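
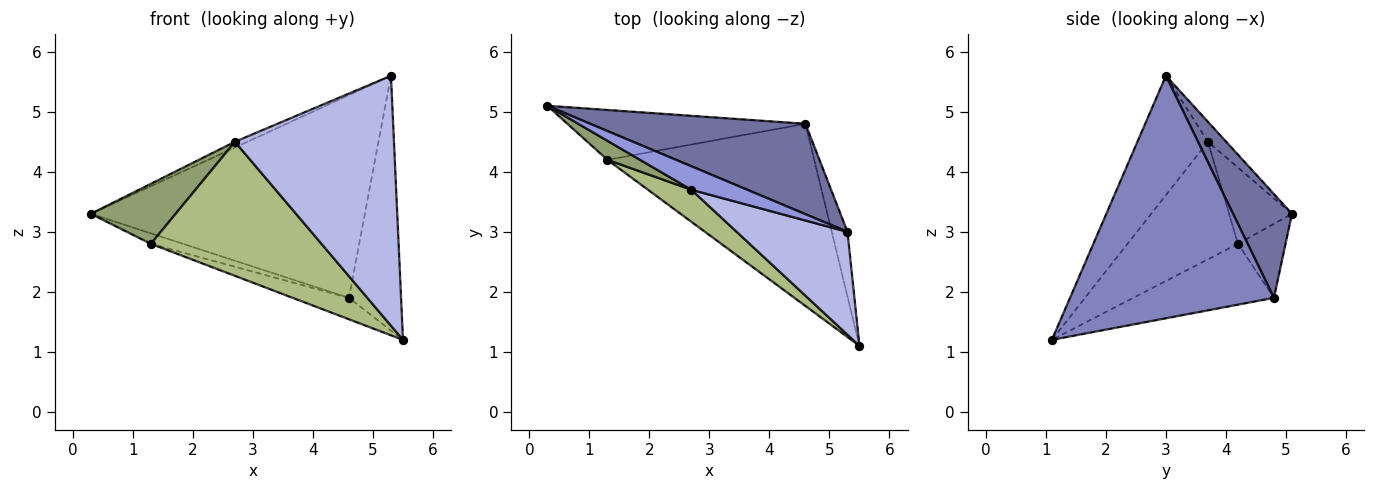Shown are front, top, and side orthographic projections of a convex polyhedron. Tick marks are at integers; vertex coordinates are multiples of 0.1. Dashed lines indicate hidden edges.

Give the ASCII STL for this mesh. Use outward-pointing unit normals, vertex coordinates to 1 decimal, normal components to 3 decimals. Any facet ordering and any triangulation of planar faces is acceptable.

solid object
 facet normal 0.193 0.896 0.400
  outer loop
   vertex 4.6 4.8 1.9
   vertex 0.3 5.1 3.3
   vertex 5.3 3.0 5.6
  endloop
 endfacet
 facet normal 0.967 0.247 -0.063
  outer loop
   vertex 4.6 4.8 1.9
   vertex 5.3 3.0 5.6
   vertex 5.5 1.1 1.2
  endloop
 endfacet
 facet normal -0.328 0.225 0.918
  outer loop
   vertex 2.7 3.7 4.5
   vertex 5.3 3.0 5.6
   vertex 0.3 5.1 3.3
  endloop
 endfacet
 facet normal -0.379 -0.856 0.352
  outer loop
   vertex 2.7 3.7 4.5
   vertex 5.5 1.1 1.2
   vertex 5.3 3.0 5.6
  endloop
 endfacet
 facet normal -0.577 -0.778 0.246
  outer loop
   vertex 1.3 4.2 2.8
   vertex 2.7 3.7 4.5
   vertex 0.3 5.1 3.3
  endloop
 endfacet
 facet normal -0.533 -0.823 0.197
  outer loop
   vertex 1.3 4.2 2.8
   vertex 5.5 1.1 1.2
   vertex 2.7 3.7 4.5
  endloop
 endfacet
 facet normal -0.291 0.197 -0.936
  outer loop
   vertex 1.3 4.2 2.8
   vertex 0.3 5.1 3.3
   vertex 4.6 4.8 1.9
  endloop
 endfacet
 facet normal -0.280 0.112 -0.953
  outer loop
   vertex 1.3 4.2 2.8
   vertex 4.6 4.8 1.9
   vertex 5.5 1.1 1.2
  endloop
 endfacet
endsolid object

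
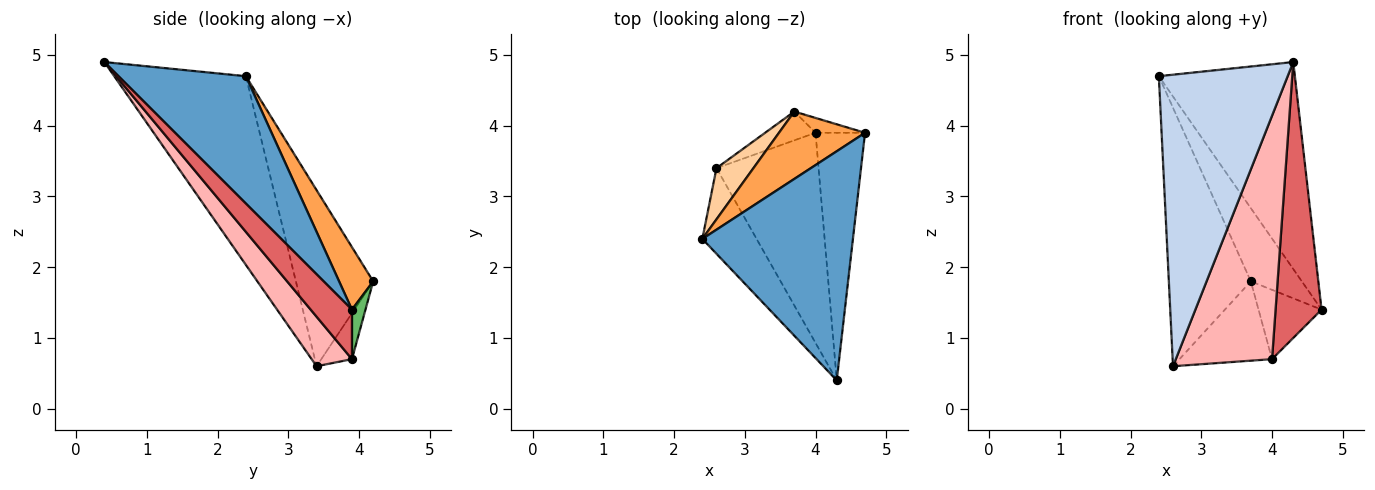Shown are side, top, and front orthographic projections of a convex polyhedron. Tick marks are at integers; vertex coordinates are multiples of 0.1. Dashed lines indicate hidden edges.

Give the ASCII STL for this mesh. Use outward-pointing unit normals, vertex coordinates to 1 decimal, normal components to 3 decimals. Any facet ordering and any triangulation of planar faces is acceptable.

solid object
 facet normal 0.532 0.568 0.629
  outer loop
   vertex 4.3 0.4 4.9
   vertex 4.7 3.9 1.4
   vertex 2.4 2.4 4.7
  endloop
 endfacet
 facet normal -0.700 -0.685 -0.201
  outer loop
   vertex 2.6 3.4 0.6
   vertex 4.3 0.4 4.9
   vertex 2.4 2.4 4.7
  endloop
 endfacet
 facet normal 0.441 0.660 0.608
  outer loop
   vertex 3.7 4.2 1.8
   vertex 2.4 2.4 4.7
   vertex 4.7 3.9 1.4
  endloop
 endfacet
 facet normal -0.679 0.720 0.142
  outer loop
   vertex 3.7 4.2 1.8
   vertex 2.6 3.4 0.6
   vertex 2.4 2.4 4.7
  endloop
 endfacet
 facet normal 0.205 0.957 -0.205
  outer loop
   vertex 4.0 3.9 0.7
   vertex 3.7 4.2 1.8
   vertex 4.7 3.9 1.4
  endloop
 endfacet
 facet normal -0.297 0.897 -0.326
  outer loop
   vertex 4.0 3.9 0.7
   vertex 2.6 3.4 0.6
   vertex 3.7 4.2 1.8
  endloop
 endfacet
 facet normal 0.555 -0.619 -0.555
  outer loop
   vertex 4.0 3.9 0.7
   vertex 4.7 3.9 1.4
   vertex 4.3 0.4 4.9
  endloop
 endfacet
 facet normal 0.302 -0.722 -0.623
  outer loop
   vertex 4.0 3.9 0.7
   vertex 4.3 0.4 4.9
   vertex 2.6 3.4 0.6
  endloop
 endfacet
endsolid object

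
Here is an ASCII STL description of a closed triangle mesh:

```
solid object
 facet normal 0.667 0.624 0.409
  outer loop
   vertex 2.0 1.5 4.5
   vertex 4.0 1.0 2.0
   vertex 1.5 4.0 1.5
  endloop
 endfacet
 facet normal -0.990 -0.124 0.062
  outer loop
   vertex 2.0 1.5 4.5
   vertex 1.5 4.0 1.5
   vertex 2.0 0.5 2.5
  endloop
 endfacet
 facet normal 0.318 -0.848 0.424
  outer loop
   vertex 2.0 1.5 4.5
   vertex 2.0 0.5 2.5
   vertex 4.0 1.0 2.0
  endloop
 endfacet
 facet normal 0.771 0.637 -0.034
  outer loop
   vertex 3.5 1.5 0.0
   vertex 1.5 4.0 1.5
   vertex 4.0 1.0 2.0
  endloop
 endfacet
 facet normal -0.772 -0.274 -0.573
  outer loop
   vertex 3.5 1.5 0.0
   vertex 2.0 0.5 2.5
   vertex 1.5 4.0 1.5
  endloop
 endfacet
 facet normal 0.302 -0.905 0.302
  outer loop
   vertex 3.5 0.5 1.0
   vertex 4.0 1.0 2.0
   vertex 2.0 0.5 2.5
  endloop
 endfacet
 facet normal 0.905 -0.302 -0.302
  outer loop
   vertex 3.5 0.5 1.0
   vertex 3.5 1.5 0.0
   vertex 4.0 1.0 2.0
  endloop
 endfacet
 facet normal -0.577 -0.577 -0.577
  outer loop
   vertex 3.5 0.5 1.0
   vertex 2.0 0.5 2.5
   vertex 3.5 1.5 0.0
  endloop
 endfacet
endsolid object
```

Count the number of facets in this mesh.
8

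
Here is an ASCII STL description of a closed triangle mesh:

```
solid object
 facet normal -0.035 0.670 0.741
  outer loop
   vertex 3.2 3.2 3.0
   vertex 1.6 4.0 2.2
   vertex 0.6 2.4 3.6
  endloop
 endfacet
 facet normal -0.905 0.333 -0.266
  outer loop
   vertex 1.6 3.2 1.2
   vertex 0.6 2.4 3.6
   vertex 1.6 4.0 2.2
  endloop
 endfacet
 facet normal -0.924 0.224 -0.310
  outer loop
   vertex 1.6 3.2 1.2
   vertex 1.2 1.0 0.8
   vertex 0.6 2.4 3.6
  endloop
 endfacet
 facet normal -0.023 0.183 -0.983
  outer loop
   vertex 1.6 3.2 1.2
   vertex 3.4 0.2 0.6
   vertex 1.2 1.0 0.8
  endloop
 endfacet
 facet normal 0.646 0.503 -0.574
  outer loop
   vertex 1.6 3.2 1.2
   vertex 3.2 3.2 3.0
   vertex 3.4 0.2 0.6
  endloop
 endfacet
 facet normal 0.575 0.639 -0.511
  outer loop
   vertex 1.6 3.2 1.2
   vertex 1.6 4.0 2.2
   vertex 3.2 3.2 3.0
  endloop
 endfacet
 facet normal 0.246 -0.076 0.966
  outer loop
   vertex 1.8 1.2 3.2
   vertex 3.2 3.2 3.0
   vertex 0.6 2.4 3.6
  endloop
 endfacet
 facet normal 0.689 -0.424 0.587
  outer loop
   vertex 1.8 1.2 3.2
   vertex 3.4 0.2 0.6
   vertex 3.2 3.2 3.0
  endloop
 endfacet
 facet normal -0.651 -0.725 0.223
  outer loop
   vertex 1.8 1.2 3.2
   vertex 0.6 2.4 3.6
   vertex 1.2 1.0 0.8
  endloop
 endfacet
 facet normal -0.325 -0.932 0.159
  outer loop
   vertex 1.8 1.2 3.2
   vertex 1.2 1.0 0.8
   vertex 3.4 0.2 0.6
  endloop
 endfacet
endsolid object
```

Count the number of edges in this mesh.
15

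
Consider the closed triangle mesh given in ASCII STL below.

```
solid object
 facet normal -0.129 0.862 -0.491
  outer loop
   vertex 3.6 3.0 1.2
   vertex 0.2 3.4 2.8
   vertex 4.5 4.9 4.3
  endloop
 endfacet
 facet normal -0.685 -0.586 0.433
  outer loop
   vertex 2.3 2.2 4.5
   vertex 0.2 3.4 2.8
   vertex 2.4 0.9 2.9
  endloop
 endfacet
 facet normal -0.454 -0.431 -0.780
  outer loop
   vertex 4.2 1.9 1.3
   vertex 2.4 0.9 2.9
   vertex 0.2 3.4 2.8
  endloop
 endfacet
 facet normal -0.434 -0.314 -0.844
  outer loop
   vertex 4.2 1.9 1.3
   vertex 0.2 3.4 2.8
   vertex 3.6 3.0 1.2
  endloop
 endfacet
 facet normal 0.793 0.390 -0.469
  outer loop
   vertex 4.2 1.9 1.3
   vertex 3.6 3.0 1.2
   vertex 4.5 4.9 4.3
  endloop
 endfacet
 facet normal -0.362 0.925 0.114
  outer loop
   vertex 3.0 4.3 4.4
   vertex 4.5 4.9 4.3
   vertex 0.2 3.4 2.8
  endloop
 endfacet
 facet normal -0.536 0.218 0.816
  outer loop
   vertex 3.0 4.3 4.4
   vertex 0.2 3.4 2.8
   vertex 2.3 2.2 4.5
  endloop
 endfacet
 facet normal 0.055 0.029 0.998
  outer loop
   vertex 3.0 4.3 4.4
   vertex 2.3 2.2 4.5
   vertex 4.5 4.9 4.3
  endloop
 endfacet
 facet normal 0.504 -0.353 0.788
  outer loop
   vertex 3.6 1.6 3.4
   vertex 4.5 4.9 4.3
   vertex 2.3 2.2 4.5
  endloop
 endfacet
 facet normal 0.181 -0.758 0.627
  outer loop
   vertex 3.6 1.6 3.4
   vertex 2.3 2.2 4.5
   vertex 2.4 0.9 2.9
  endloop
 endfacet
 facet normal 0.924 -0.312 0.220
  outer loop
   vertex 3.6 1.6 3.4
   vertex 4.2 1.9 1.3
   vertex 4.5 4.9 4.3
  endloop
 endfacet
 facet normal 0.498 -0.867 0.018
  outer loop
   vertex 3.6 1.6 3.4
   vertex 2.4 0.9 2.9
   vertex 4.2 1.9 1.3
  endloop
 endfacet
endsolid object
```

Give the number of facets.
12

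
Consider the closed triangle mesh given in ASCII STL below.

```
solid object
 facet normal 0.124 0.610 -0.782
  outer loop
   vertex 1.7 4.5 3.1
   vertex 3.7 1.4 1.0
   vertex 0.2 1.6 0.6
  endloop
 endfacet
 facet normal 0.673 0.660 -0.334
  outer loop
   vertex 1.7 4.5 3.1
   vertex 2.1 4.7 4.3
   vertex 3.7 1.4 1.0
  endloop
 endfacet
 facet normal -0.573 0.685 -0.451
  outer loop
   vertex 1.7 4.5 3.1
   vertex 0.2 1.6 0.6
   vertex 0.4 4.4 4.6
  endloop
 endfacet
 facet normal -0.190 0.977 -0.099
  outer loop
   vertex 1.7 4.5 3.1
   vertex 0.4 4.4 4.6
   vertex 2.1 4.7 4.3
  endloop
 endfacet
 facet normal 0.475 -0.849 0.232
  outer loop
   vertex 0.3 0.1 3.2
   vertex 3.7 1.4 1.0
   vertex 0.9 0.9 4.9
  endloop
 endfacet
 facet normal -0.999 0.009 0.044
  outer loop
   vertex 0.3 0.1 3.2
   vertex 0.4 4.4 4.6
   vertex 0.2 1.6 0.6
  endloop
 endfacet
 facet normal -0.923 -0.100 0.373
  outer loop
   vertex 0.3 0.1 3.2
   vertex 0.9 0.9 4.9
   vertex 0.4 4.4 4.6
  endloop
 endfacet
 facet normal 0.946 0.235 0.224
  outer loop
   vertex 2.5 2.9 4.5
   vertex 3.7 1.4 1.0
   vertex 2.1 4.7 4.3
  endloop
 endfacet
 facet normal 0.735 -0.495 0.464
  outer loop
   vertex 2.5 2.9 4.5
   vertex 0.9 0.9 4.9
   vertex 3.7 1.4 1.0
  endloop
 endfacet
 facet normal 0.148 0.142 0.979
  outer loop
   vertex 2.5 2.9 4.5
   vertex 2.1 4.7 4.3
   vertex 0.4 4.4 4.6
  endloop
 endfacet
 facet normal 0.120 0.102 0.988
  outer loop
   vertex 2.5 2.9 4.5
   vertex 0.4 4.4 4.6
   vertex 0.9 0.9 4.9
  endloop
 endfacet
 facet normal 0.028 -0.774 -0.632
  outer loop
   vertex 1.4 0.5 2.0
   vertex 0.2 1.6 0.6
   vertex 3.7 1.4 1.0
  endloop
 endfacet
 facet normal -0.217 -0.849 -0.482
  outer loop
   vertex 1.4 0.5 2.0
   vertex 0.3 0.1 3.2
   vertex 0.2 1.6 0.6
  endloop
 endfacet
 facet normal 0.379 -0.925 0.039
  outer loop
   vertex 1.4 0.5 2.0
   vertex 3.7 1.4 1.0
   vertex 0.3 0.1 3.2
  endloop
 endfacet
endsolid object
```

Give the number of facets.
14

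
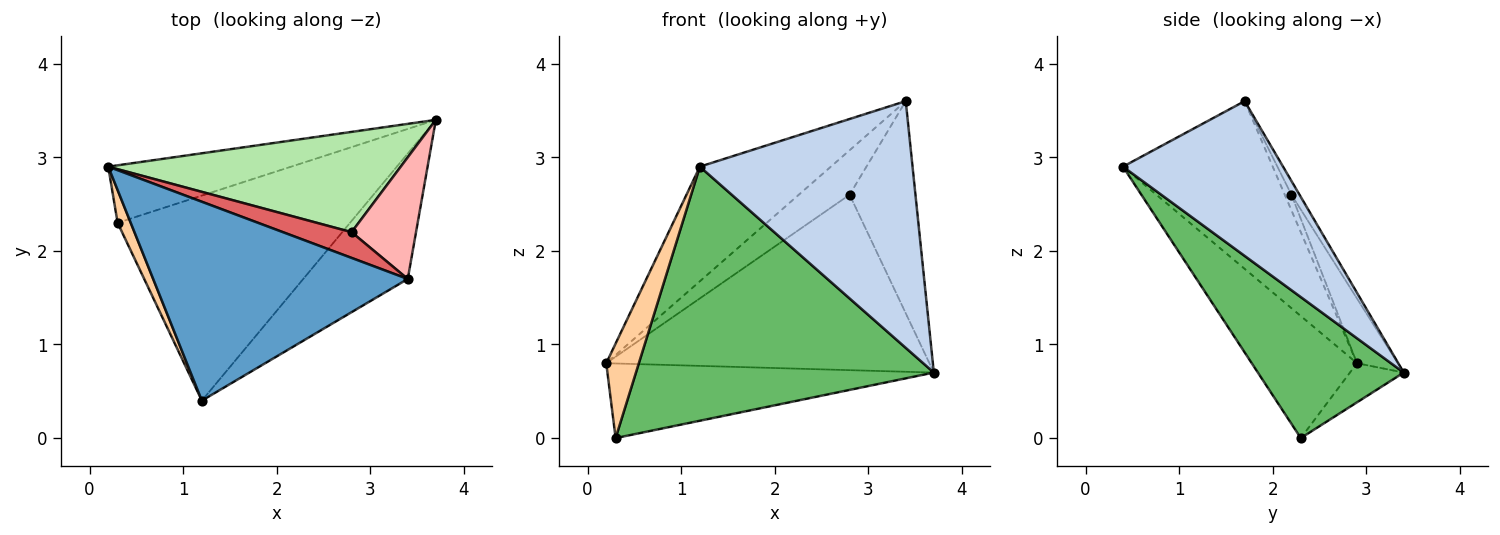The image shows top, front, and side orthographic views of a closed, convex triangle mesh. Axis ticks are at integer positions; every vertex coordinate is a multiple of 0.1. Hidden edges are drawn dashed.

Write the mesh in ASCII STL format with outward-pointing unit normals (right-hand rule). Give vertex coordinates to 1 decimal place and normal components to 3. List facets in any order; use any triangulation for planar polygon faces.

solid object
 facet normal -0.496 0.434 0.752
  outer loop
   vertex 3.4 1.7 3.6
   vertex 0.2 2.9 0.8
   vertex 1.2 0.4 2.9
  endloop
 endfacet
 facet normal 0.557 -0.740 -0.376
  outer loop
   vertex 3.4 1.7 3.6
   vertex 1.2 0.4 2.9
   vertex 3.7 3.4 0.7
  endloop
 endfacet
 facet normal -0.129 0.785 -0.605
  outer loop
   vertex 0.3 2.3 0.0
   vertex 0.2 2.9 0.8
   vertex 3.7 3.4 0.7
  endloop
 endfacet
 facet normal -0.950 -0.294 0.102
  outer loop
   vertex 0.3 2.3 0.0
   vertex 1.2 0.4 2.9
   vertex 0.2 2.9 0.8
  endloop
 endfacet
 facet normal 0.356 -0.727 -0.587
  outer loop
   vertex 0.3 2.3 0.0
   vertex 3.7 3.4 0.7
   vertex 1.2 0.4 2.9
  endloop
 endfacet
 facet normal -0.109 0.863 0.493
  outer loop
   vertex 2.8 2.2 2.6
   vertex 3.7 3.4 0.7
   vertex 0.2 2.9 0.8
  endloop
 endfacet
 facet normal -0.113 0.860 0.498
  outer loop
   vertex 2.8 2.2 2.6
   vertex 0.2 2.9 0.8
   vertex 3.4 1.7 3.6
  endloop
 endfacet
 facet normal -0.106 0.863 0.495
  outer loop
   vertex 2.8 2.2 2.6
   vertex 3.4 1.7 3.6
   vertex 3.7 3.4 0.7
  endloop
 endfacet
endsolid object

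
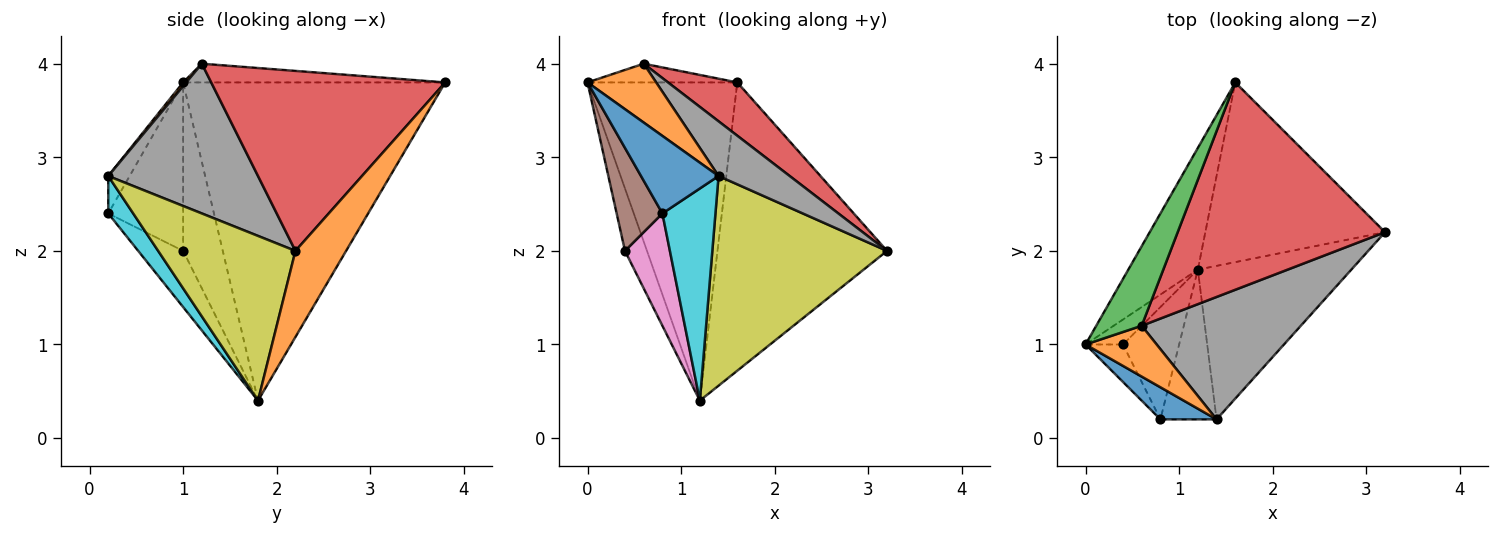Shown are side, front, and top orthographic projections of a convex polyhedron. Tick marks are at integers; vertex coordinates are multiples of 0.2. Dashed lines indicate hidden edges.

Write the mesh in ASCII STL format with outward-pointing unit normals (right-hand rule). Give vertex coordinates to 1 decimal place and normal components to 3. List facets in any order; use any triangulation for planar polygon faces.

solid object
 facet normal -0.853 0.487 -0.186
  outer loop
   vertex 1.2 1.8 0.4
   vertex 0.0 1.0 3.8
   vertex 1.6 3.8 3.8
  endloop
 endfacet
 facet normal 0.246 0.823 -0.513
  outer loop
   vertex 1.2 1.8 0.4
   vertex 1.6 3.8 3.8
   vertex 3.2 2.2 2.0
  endloop
 endfacet
 facet normal -0.372 0.213 0.904
  outer loop
   vertex 0.6 1.2 4.0
   vertex 1.6 3.8 3.8
   vertex 0.0 1.0 3.8
  endloop
 endfacet
 facet normal 0.644 -0.190 0.741
  outer loop
   vertex 0.6 1.2 4.0
   vertex 3.2 2.2 2.0
   vertex 1.6 3.8 3.8
  endloop
 endfacet
 facet normal -0.858 0.477 -0.191
  outer loop
   vertex 0.4 1.0 2.0
   vertex 0.0 1.0 3.8
   vertex 1.2 1.8 0.4
  endloop
 endfacet
 facet normal -0.838 -0.512 -0.186
  outer loop
   vertex 0.4 1.0 2.0
   vertex 0.8 0.2 2.4
   vertex 0.0 1.0 3.8
  endloop
 endfacet
 facet normal -0.577 -0.577 -0.577
  outer loop
   vertex 0.4 1.0 2.0
   vertex 1.2 1.8 0.4
   vertex 0.8 0.2 2.4
  endloop
 endfacet
 facet normal 0.652 -0.310 0.692
  outer loop
   vertex 1.4 0.2 2.8
   vertex 3.2 2.2 2.0
   vertex 0.6 1.2 4.0
  endloop
 endfacet
 facet normal 0.535 -0.681 -0.499
  outer loop
   vertex 1.4 0.2 2.8
   vertex 1.2 1.8 0.4
   vertex 3.2 2.2 2.0
  endloop
 endfacet
 facet normal 0.359 -0.763 -0.538
  outer loop
   vertex 1.4 0.2 2.8
   vertex 0.8 0.2 2.4
   vertex 1.2 1.8 0.4
  endloop
 endfacet
 facet normal -0.247 -0.895 0.371
  outer loop
   vertex 1.4 0.2 2.8
   vertex 0.0 1.0 3.8
   vertex 0.8 0.2 2.4
  endloop
 endfacet
 facet normal 0.034 -0.756 0.653
  outer loop
   vertex 1.4 0.2 2.8
   vertex 0.6 1.2 4.0
   vertex 0.0 1.0 3.8
  endloop
 endfacet
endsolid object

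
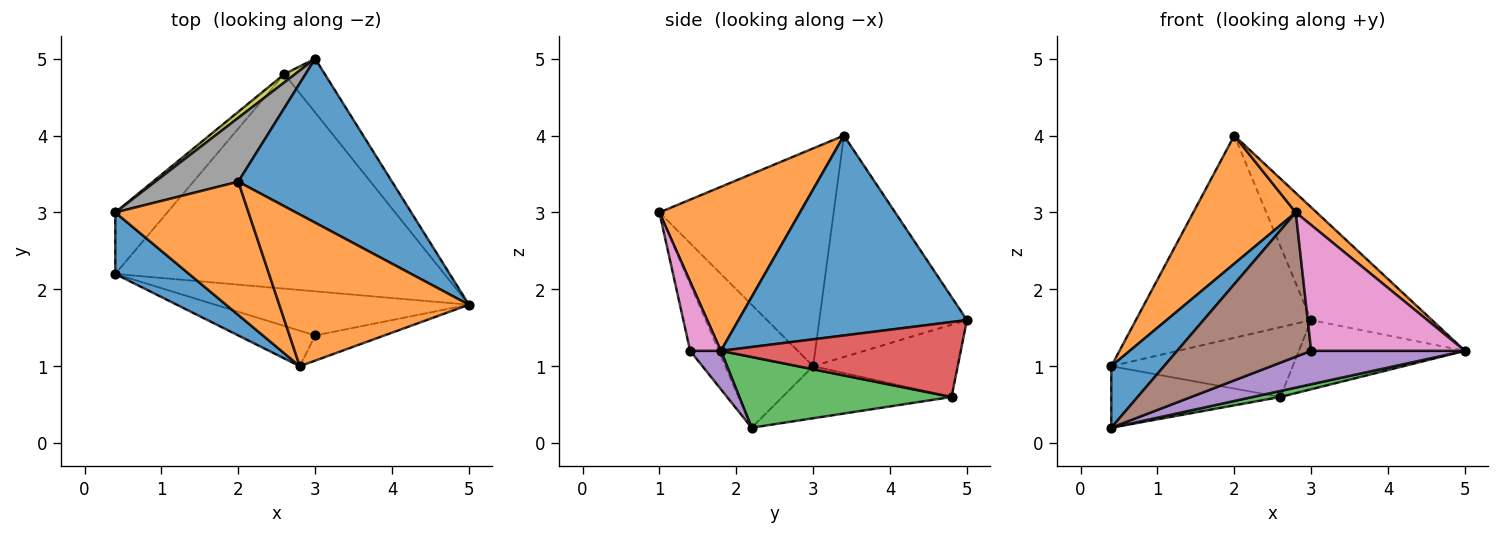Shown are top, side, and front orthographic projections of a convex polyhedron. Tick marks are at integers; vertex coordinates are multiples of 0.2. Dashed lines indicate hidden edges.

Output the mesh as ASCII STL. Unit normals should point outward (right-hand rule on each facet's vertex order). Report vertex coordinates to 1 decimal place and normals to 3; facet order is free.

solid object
 facet normal 0.731 0.387 0.562
  outer loop
   vertex 2.0 3.4 4.0
   vertex 5.0 1.8 1.2
   vertex 3.0 5.0 1.6
  endloop
 endfacet
 facet normal 0.651 -0.097 0.753
  outer loop
   vertex 2.8 1.0 3.0
   vertex 5.0 1.8 1.2
   vertex 2.0 3.4 4.0
  endloop
 endfacet
 facet normal 0.210 -0.027 -0.977
  outer loop
   vertex 2.6 4.8 0.6
   vertex 5.0 1.8 1.2
   vertex 0.4 2.2 0.2
  endloop
 endfacet
 facet normal 0.752 0.520 -0.405
  outer loop
   vertex 2.6 4.8 0.6
   vertex 3.0 5.0 1.6
   vertex 5.0 1.8 1.2
  endloop
 endfacet
 facet normal 0.120 -0.600 -0.791
  outer loop
   vertex 3.0 1.4 1.2
   vertex 0.4 2.2 0.2
   vertex 5.0 1.8 1.2
  endloop
 endfacet
 facet normal -0.203 -0.951 -0.234
  outer loop
   vertex 3.0 1.4 1.2
   vertex 2.8 1.0 3.0
   vertex 0.4 2.2 0.2
  endloop
 endfacet
 facet normal 0.192 -0.962 -0.192
  outer loop
   vertex 3.0 1.4 1.2
   vertex 5.0 1.8 1.2
   vertex 2.8 1.0 3.0
  endloop
 endfacet
 facet normal -0.626 0.744 0.235
  outer loop
   vertex 0.4 3.0 1.0
   vertex 2.0 3.4 4.0
   vertex 3.0 5.0 1.6
  endloop
 endfacet
 facet normal -0.620 0.779 0.092
  outer loop
   vertex 0.4 3.0 1.0
   vertex 3.0 5.0 1.6
   vertex 2.6 4.8 0.6
  endloop
 endfacet
 facet normal -0.577 0.577 -0.577
  outer loop
   vertex 0.4 3.0 1.0
   vertex 2.6 4.8 0.6
   vertex 0.4 2.2 0.2
  endloop
 endfacet
 facet normal -0.762 -0.457 0.457
  outer loop
   vertex 0.4 3.0 1.0
   vertex 0.4 2.2 0.2
   vertex 2.8 1.0 3.0
  endloop
 endfacet
 facet normal -0.762 -0.448 0.466
  outer loop
   vertex 0.4 3.0 1.0
   vertex 2.8 1.0 3.0
   vertex 2.0 3.4 4.0
  endloop
 endfacet
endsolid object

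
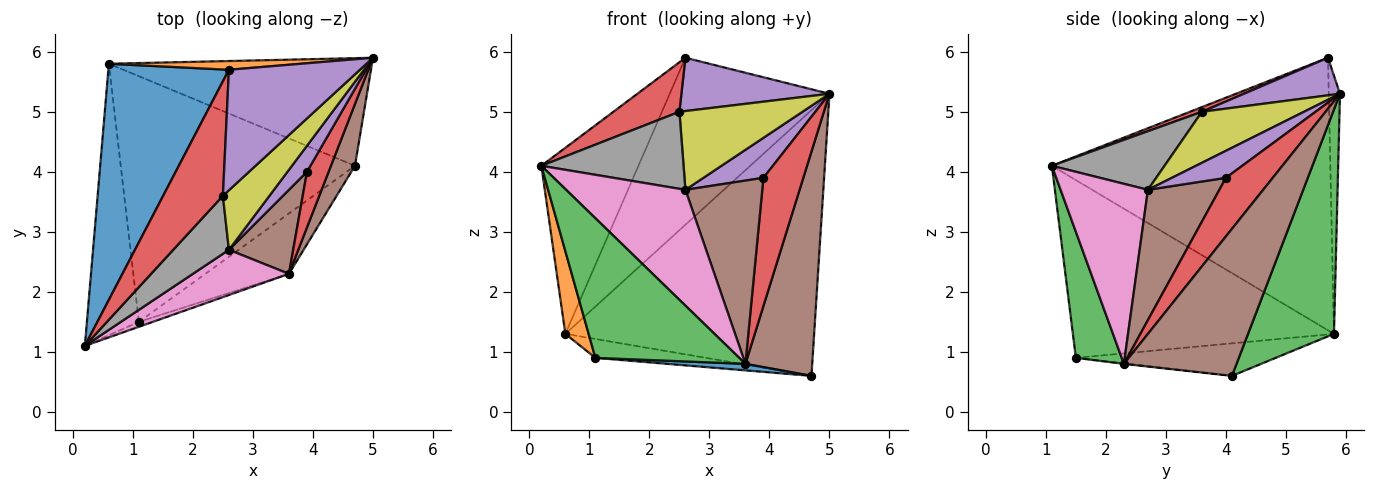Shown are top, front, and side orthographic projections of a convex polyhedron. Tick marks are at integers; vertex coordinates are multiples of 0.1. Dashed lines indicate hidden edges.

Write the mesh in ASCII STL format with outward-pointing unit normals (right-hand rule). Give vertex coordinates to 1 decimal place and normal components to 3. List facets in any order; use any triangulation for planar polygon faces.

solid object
 facet normal -0.871 0.304 0.385
  outer loop
   vertex 0.6 5.8 1.3
   vertex 0.2 1.1 4.1
   vertex 2.6 5.7 5.9
  endloop
 endfacet
 facet normal -0.070 0.996 0.052
  outer loop
   vertex 0.6 5.8 1.3
   vertex 2.6 5.7 5.9
   vertex 5.0 5.9 5.3
  endloop
 endfacet
 facet normal 0.305 0.883 -0.358
  outer loop
   vertex 0.6 5.8 1.3
   vertex 5.0 5.9 5.3
   vertex 4.7 4.1 0.6
  endloop
 endfacet
 facet normal 0.072 -0.396 0.916
  outer loop
   vertex 2.5 3.6 5.0
   vertex 2.6 5.7 5.9
   vertex 0.2 1.1 4.1
  endloop
 endfacet
 facet normal 0.254 -0.391 0.885
  outer loop
   vertex 2.5 3.6 5.0
   vertex 5.0 5.9 5.3
   vertex 2.6 5.7 5.9
  endloop
 endfacet
 facet normal 0.852 -0.505 0.139
  outer loop
   vertex 3.6 2.3 0.8
   vertex 4.7 4.1 0.6
   vertex 5.0 5.9 5.3
  endloop
 endfacet
 facet normal 0.563 -0.770 0.300
  outer loop
   vertex 2.6 2.7 3.7
   vertex 0.2 1.1 4.1
   vertex 3.6 2.3 0.8
  endloop
 endfacet
 facet normal 0.535 -0.675 0.508
  outer loop
   vertex 2.6 2.7 3.7
   vertex 2.5 3.6 5.0
   vertex 0.2 1.1 4.1
  endloop
 endfacet
 facet normal 0.552 -0.665 0.503
  outer loop
   vertex 2.6 2.7 3.7
   vertex 5.0 5.9 5.3
   vertex 2.5 3.6 5.0
  endloop
 endfacet
 facet normal -0.137 0.076 -0.988
  outer loop
   vertex 1.1 1.5 0.9
   vertex 0.6 5.8 1.3
   vertex 4.7 4.1 0.6
  endloop
 endfacet
 facet normal -0.005 -0.107 -0.994
  outer loop
   vertex 1.1 1.5 0.9
   vertex 4.7 4.1 0.6
   vertex 3.6 2.3 0.8
  endloop
 endfacet
 facet normal -0.956 -0.085 -0.280
  outer loop
   vertex 1.1 1.5 0.9
   vertex 0.2 1.1 4.1
   vertex 0.6 5.8 1.3
  endloop
 endfacet
 facet normal 0.303 -0.952 -0.034
  outer loop
   vertex 1.1 1.5 0.9
   vertex 3.6 2.3 0.8
   vertex 0.2 1.1 4.1
  endloop
 endfacet
 facet normal 0.733 -0.624 0.271
  outer loop
   vertex 3.9 4.0 3.9
   vertex 3.6 2.3 0.8
   vertex 5.0 5.9 5.3
  endloop
 endfacet
 facet normal 0.602 -0.669 0.435
  outer loop
   vertex 3.9 4.0 3.9
   vertex 5.0 5.9 5.3
   vertex 2.6 2.7 3.7
  endloop
 endfacet
 facet normal 0.645 -0.694 0.318
  outer loop
   vertex 3.9 4.0 3.9
   vertex 2.6 2.7 3.7
   vertex 3.6 2.3 0.8
  endloop
 endfacet
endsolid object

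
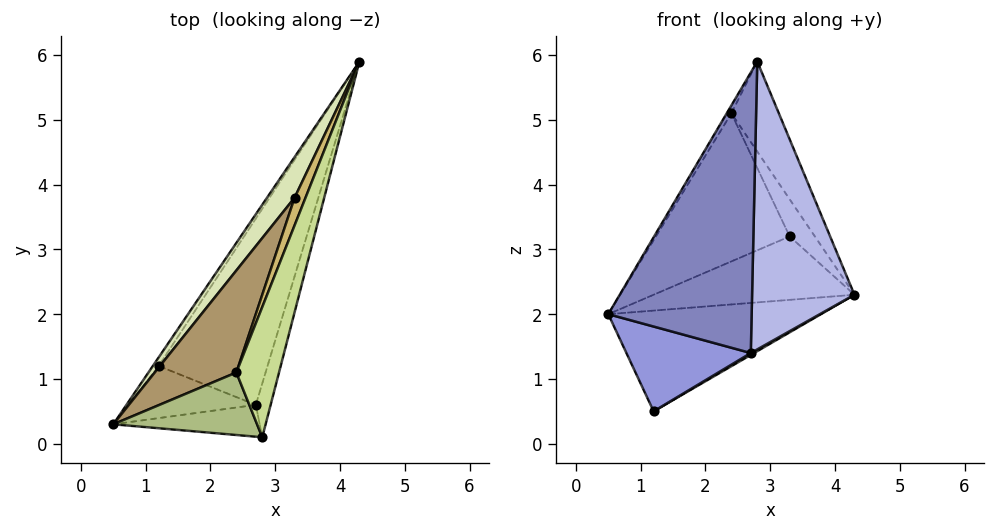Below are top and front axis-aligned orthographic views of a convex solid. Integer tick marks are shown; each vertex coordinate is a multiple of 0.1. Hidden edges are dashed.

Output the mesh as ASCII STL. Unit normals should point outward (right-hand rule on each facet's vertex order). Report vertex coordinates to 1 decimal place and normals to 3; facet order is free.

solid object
 facet normal -0.825 0.563 -0.048
  outer loop
   vertex 1.2 1.2 0.5
   vertex 0.5 0.3 2.0
   vertex 4.3 5.9 2.3
  endloop
 endfacet
 facet normal 0.104 -0.988 -0.112
  outer loop
   vertex 2.7 0.6 1.4
   vertex 2.8 0.1 5.9
   vertex 0.5 0.3 2.0
  endloop
 endfacet
 facet normal -0.027 -0.852 -0.523
  outer loop
   vertex 2.7 0.6 1.4
   vertex 0.5 0.3 2.0
   vertex 1.2 1.2 0.5
  endloop
 endfacet
 facet normal 0.958 -0.280 -0.052
  outer loop
   vertex 2.7 0.6 1.4
   vertex 4.3 5.9 2.3
   vertex 2.8 0.1 5.9
  endloop
 endfacet
 facet normal 0.512 -0.009 -0.859
  outer loop
   vertex 2.7 0.6 1.4
   vertex 1.2 1.2 0.5
   vertex 4.3 5.9 2.3
  endloop
 endfacet
 facet normal -0.858 0.064 0.509
  outer loop
   vertex 2.4 1.1 5.1
   vertex 0.5 0.3 2.0
   vertex 2.8 0.1 5.9
  endloop
 endfacet
 facet normal -0.219 0.555 0.803
  outer loop
   vertex 2.4 1.1 5.1
   vertex 2.8 0.1 5.9
   vertex 4.3 5.9 2.3
  endloop
 endfacet
 facet normal -0.789 0.518 0.331
  outer loop
   vertex 3.3 3.8 3.2
   vertex 4.3 5.9 2.3
   vertex 0.5 0.3 2.0
  endloop
 endfacet
 facet normal -0.786 0.509 0.351
  outer loop
   vertex 3.3 3.8 3.2
   vertex 0.5 0.3 2.0
   vertex 2.4 1.1 5.1
  endloop
 endfacet
 facet normal -0.754 0.527 0.392
  outer loop
   vertex 3.3 3.8 3.2
   vertex 2.4 1.1 5.1
   vertex 4.3 5.9 2.3
  endloop
 endfacet
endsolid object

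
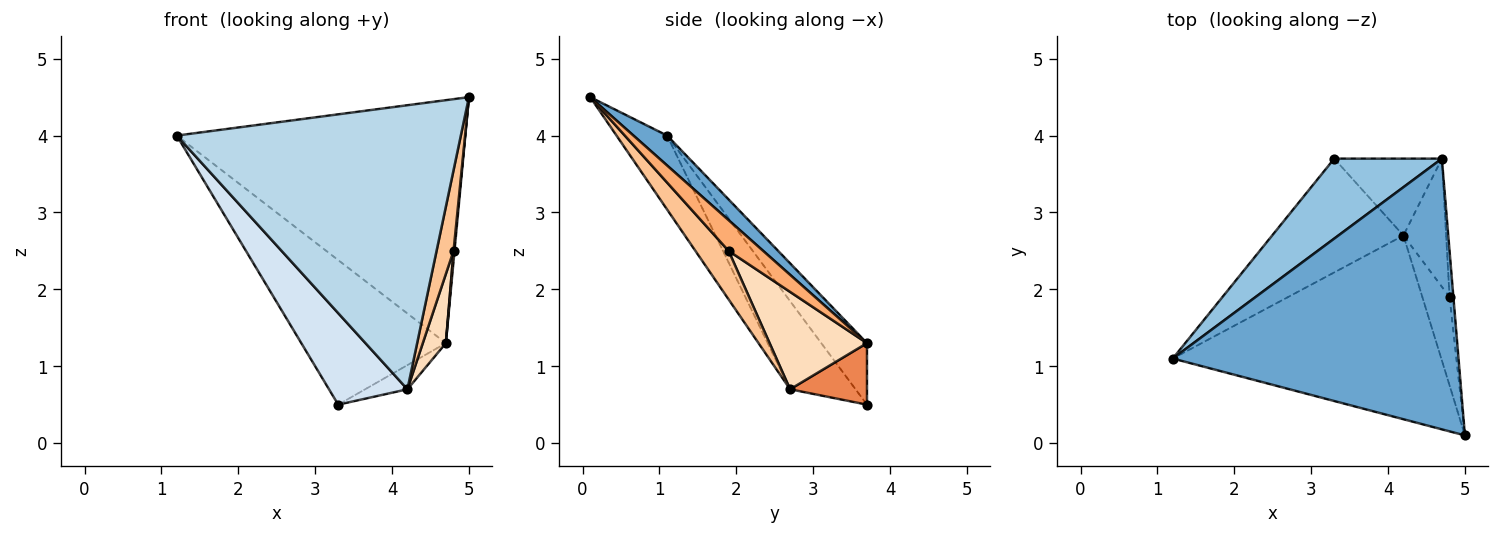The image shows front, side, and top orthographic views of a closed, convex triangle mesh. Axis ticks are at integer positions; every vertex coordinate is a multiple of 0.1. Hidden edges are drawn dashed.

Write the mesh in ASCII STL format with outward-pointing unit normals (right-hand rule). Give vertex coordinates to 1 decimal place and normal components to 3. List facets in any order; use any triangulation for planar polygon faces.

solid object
 facet normal 0.078 0.666 0.742
  outer loop
   vertex 4.7 3.7 1.3
   vertex 1.2 1.1 4.0
   vertex 5.0 0.1 4.5
  endloop
 endfacet
 facet normal -0.267 0.843 0.467
  outer loop
   vertex 3.3 3.7 0.5
   vertex 1.2 1.1 4.0
   vertex 4.7 3.7 1.3
  endloop
 endfacet
 facet normal -0.148 -0.830 -0.537
  outer loop
   vertex 4.2 2.7 0.7
   vertex 5.0 0.1 4.5
   vertex 1.2 1.1 4.0
  endloop
 endfacet
 facet normal -0.463 -0.555 -0.691
  outer loop
   vertex 4.2 2.7 0.7
   vertex 1.2 1.1 4.0
   vertex 3.3 3.7 0.5
  endloop
 endfacet
 facet normal 0.479 0.263 -0.838
  outer loop
   vertex 4.2 2.7 0.7
   vertex 3.3 3.7 0.5
   vertex 4.7 3.7 1.3
  endloop
 endfacet
 facet normal 0.992 -0.028 -0.124
  outer loop
   vertex 4.8 1.9 2.5
   vertex 4.7 3.7 1.3
   vertex 5.0 0.1 4.5
  endloop
 endfacet
 facet normal 0.796 -0.408 -0.447
  outer loop
   vertex 4.8 1.9 2.5
   vertex 5.0 0.1 4.5
   vertex 4.2 2.7 0.7
  endloop
 endfacet
 facet normal 0.895 -0.212 -0.393
  outer loop
   vertex 4.8 1.9 2.5
   vertex 4.2 2.7 0.7
   vertex 4.7 3.7 1.3
  endloop
 endfacet
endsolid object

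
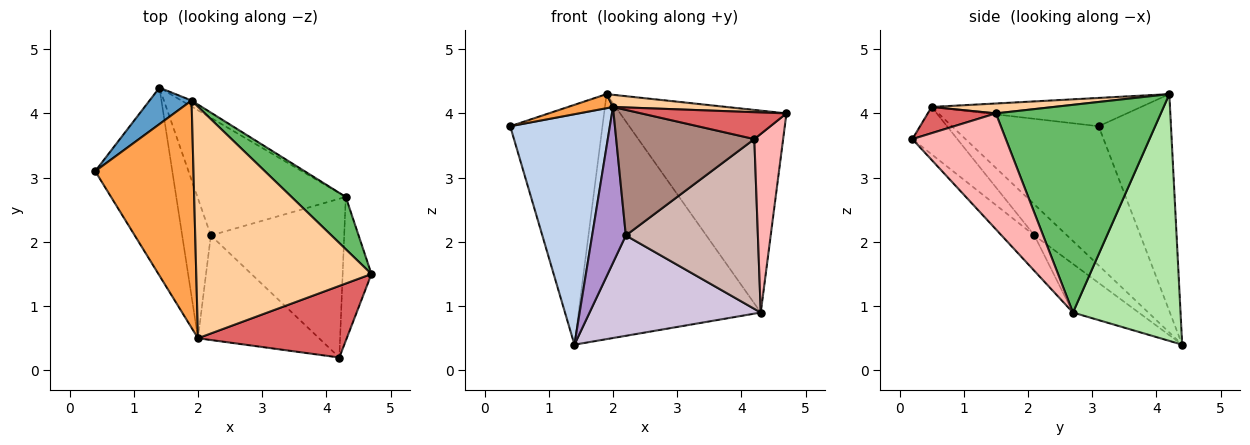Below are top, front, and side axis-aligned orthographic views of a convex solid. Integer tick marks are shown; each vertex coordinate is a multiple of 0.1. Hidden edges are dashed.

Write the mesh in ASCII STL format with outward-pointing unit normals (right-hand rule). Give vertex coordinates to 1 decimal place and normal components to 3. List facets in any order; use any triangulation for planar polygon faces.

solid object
 facet normal -0.613 0.781 0.119
  outer loop
   vertex 1.9 4.2 4.3
   vertex 1.4 4.4 0.4
   vertex 0.4 3.1 3.8
  endloop
 endfacet
 facet normal -0.752 -0.511 -0.417
  outer loop
   vertex 2.0 0.5 4.1
   vertex 0.4 3.1 3.8
   vertex 1.4 4.4 0.4
  endloop
 endfacet
 facet normal -0.276 -0.059 0.959
  outer loop
   vertex 2.0 0.5 4.1
   vertex 1.9 4.2 4.3
   vertex 0.4 3.1 3.8
  endloop
 endfacet
 facet normal 0.056 -0.052 0.997
  outer loop
   vertex 2.0 0.5 4.1
   vertex 4.7 1.5 4.0
   vertex 1.9 4.2 4.3
  endloop
 endfacet
 facet normal 0.693 0.698 0.181
  outer loop
   vertex 4.3 2.7 0.9
   vertex 1.9 4.2 4.3
   vertex 4.7 1.5 4.0
  endloop
 endfacet
 facet normal 0.508 0.861 -0.021
  outer loop
   vertex 4.3 2.7 0.9
   vertex 1.4 4.4 0.4
   vertex 1.9 4.2 4.3
  endloop
 endfacet
 facet normal 0.163 -0.347 0.924
  outer loop
   vertex 4.2 0.2 3.6
   vertex 4.7 1.5 4.0
   vertex 2.0 0.5 4.1
  endloop
 endfacet
 facet normal 0.930 -0.287 -0.231
  outer loop
   vertex 4.2 0.2 3.6
   vertex 4.3 2.7 0.9
   vertex 4.7 1.5 4.0
  endloop
 endfacet
 facet normal -0.585 -0.604 -0.541
  outer loop
   vertex 2.2 2.1 2.1
   vertex 2.0 0.5 4.1
   vertex 1.4 4.4 0.4
  endloop
 endfacet
 facet normal -0.242 -0.630 -0.738
  outer loop
   vertex 2.2 2.1 2.1
   vertex 1.4 4.4 0.4
   vertex 4.3 2.7 0.9
  endloop
 endfacet
 facet normal -0.243 -0.746 -0.621
  outer loop
   vertex 2.2 2.1 2.1
   vertex 4.2 0.2 3.6
   vertex 2.0 0.5 4.1
  endloop
 endfacet
 facet normal -0.179 -0.719 -0.672
  outer loop
   vertex 2.2 2.1 2.1
   vertex 4.3 2.7 0.9
   vertex 4.2 0.2 3.6
  endloop
 endfacet
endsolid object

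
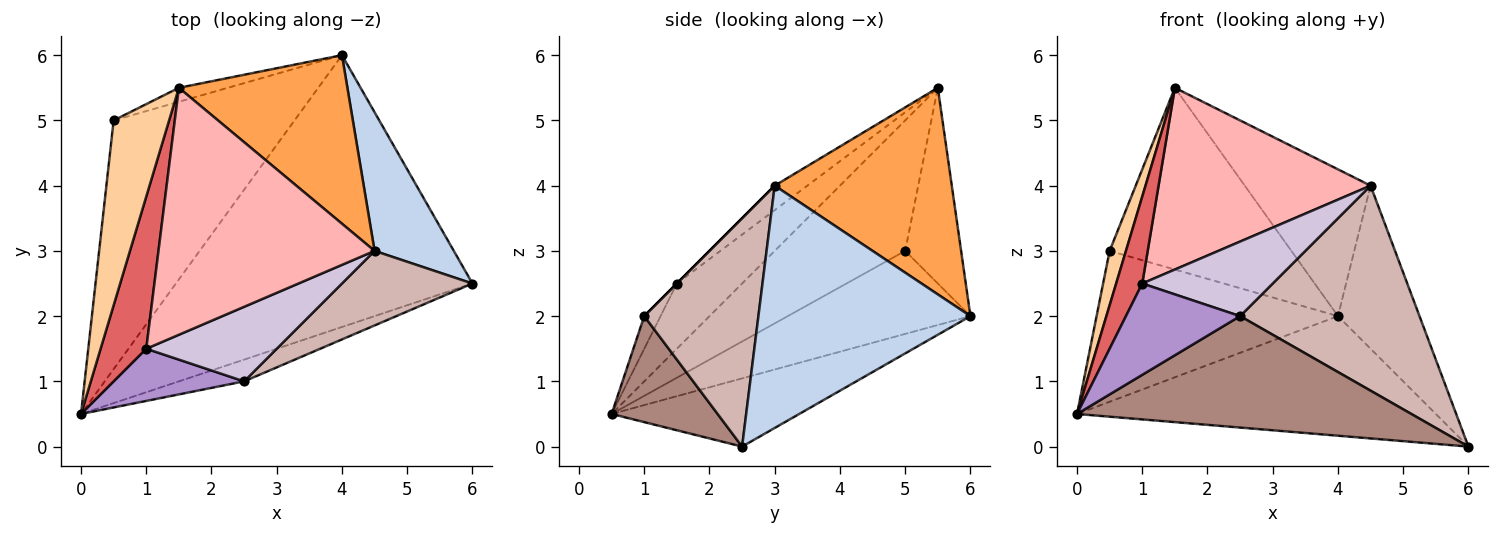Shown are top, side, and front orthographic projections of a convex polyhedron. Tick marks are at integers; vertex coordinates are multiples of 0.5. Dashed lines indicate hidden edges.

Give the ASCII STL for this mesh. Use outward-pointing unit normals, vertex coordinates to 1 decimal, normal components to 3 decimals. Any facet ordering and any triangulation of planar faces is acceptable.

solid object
 facet normal -0.206 0.394 -0.896
  outer loop
   vertex 4.0 6.0 2.0
   vertex 6.0 2.5 0.0
   vertex 0.0 0.5 0.5
  endloop
 endfacet
 facet normal 0.893 0.343 0.292
  outer loop
   vertex 4.5 3.0 4.0
   vertex 6.0 2.5 0.0
   vertex 4.0 6.0 2.0
  endloop
 endfacet
 facet normal 0.679 0.482 0.554
  outer loop
   vertex 4.5 3.0 4.0
   vertex 4.0 6.0 2.0
   vertex 1.5 5.5 5.5
  endloop
 endfacet
 facet normal -0.914 -0.114 0.389
  outer loop
   vertex 0.5 5.0 3.0
   vertex 0.0 0.5 0.5
   vertex 1.5 5.5 5.5
  endloop
 endfacet
 facet normal -0.365 0.483 -0.796
  outer loop
   vertex 0.5 5.0 3.0
   vertex 4.0 6.0 2.0
   vertex 0.0 0.5 0.5
  endloop
 endfacet
 facet normal -0.293 0.953 -0.073
  outer loop
   vertex 0.5 5.0 3.0
   vertex 1.5 5.5 5.5
   vertex 4.0 6.0 2.0
  endloop
 endfacet
 facet normal -0.778 -0.311 0.545
  outer loop
   vertex 1.0 1.5 2.5
   vertex 1.5 5.5 5.5
   vertex 0.0 0.5 0.5
  endloop
 endfacet
 facet normal -0.091 -0.590 0.802
  outer loop
   vertex 1.0 1.5 2.5
   vertex 4.5 3.0 4.0
   vertex 1.5 5.5 5.5
  endloop
 endfacet
 facet normal -0.123 -0.862 0.492
  outer loop
   vertex 2.5 1.0 2.0
   vertex 1.0 1.5 2.5
   vertex 0.0 0.5 0.5
  endloop
 endfacet
 facet normal 0.000 -0.707 0.707
  outer loop
   vertex 2.5 1.0 2.0
   vertex 4.5 3.0 4.0
   vertex 1.0 1.5 2.5
  endloop
 endfacet
 facet normal 0.297 -0.937 -0.183
  outer loop
   vertex 2.5 1.0 2.0
   vertex 0.0 0.5 0.5
   vertex 6.0 2.5 0.0
  endloop
 endfacet
 facet normal 0.513 -0.807 0.293
  outer loop
   vertex 2.5 1.0 2.0
   vertex 6.0 2.5 0.0
   vertex 4.5 3.0 4.0
  endloop
 endfacet
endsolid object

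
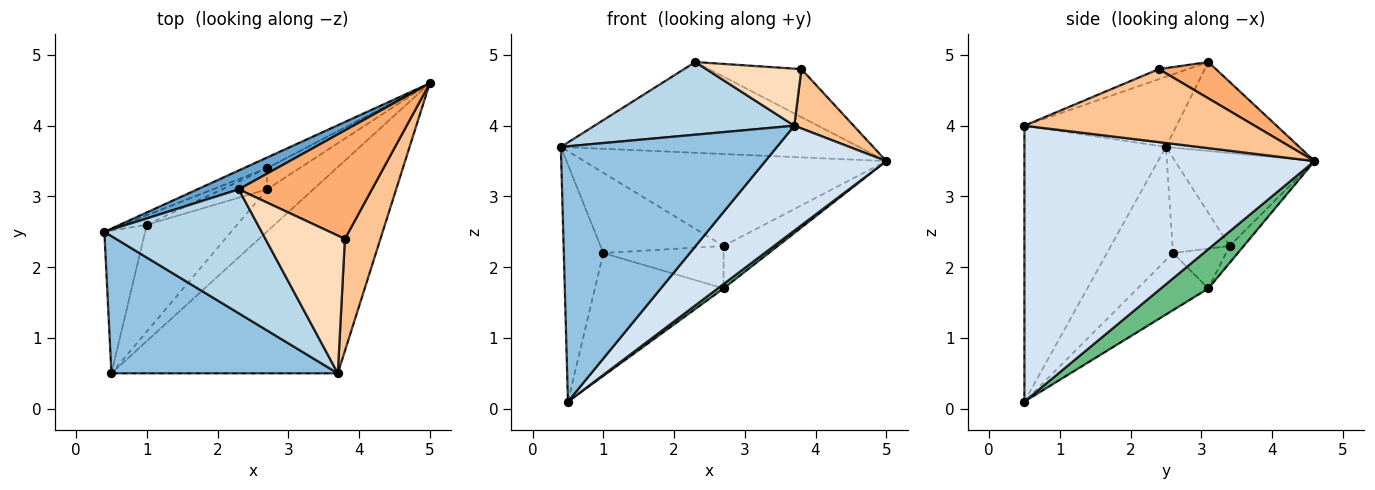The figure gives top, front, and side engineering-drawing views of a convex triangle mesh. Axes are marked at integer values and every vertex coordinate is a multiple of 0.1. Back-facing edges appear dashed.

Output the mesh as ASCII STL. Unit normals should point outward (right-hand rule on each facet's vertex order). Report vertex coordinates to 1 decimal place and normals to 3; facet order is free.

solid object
 facet normal -0.401 0.897 0.187
  outer loop
   vertex 2.3 3.1 4.9
   vertex 5.0 4.6 3.5
   vertex 0.4 2.5 3.7
  endloop
 endfacet
 facet normal -0.500 -0.763 0.410
  outer loop
   vertex 3.7 0.5 4.0
   vertex 0.4 2.5 3.7
   vertex 0.5 0.5 0.1
  endloop
 endfacet
 facet normal -0.359 -0.472 0.805
  outer loop
   vertex 3.7 0.5 4.0
   vertex 2.3 3.1 4.9
   vertex 0.4 2.5 3.7
  endloop
 endfacet
 facet normal 0.736 -0.307 -0.604
  outer loop
   vertex 3.7 0.5 4.0
   vertex 0.5 0.5 0.1
   vertex 5.0 4.6 3.5
  endloop
 endfacet
 facet normal -0.820 0.490 -0.295
  outer loop
   vertex 1.0 2.6 2.2
   vertex 0.5 0.5 0.1
   vertex 0.4 2.5 3.7
  endloop
 endfacet
 facet normal 0.242 0.392 0.887
  outer loop
   vertex 3.8 2.4 4.8
   vertex 5.0 4.6 3.5
   vertex 2.3 3.1 4.9
  endloop
 endfacet
 facet normal 0.876 -0.226 0.427
  outer loop
   vertex 3.8 2.4 4.8
   vertex 3.7 0.5 4.0
   vertex 5.0 4.6 3.5
  endloop
 endfacet
 facet normal -0.116 -0.380 0.918
  outer loop
   vertex 3.8 2.4 4.8
   vertex 2.3 3.1 4.9
   vertex 3.7 0.5 4.0
  endloop
 endfacet
 facet normal 0.646 -0.079 -0.759
  outer loop
   vertex 2.7 3.1 1.7
   vertex 5.0 4.6 3.5
   vertex 0.5 0.5 0.1
  endloop
 endfacet
 facet normal -0.383 0.697 -0.606
  outer loop
   vertex 2.7 3.1 1.7
   vertex 0.5 0.5 0.1
   vertex 1.0 2.6 2.2
  endloop
 endfacet
 facet normal -0.227 0.871 -0.436
  outer loop
   vertex 2.7 3.4 2.3
   vertex 5.0 4.6 3.5
   vertex 2.7 3.1 1.7
  endloop
 endfacet
 facet normal -0.367 0.832 -0.416
  outer loop
   vertex 2.7 3.4 2.3
   vertex 2.7 3.1 1.7
   vertex 1.0 2.6 2.2
  endloop
 endfacet
 facet normal -0.417 0.903 -0.104
  outer loop
   vertex 2.7 3.4 2.3
   vertex 0.4 2.5 3.7
   vertex 5.0 4.6 3.5
  endloop
 endfacet
 facet normal -0.418 0.902 -0.107
  outer loop
   vertex 2.7 3.4 2.3
   vertex 1.0 2.6 2.2
   vertex 0.4 2.5 3.7
  endloop
 endfacet
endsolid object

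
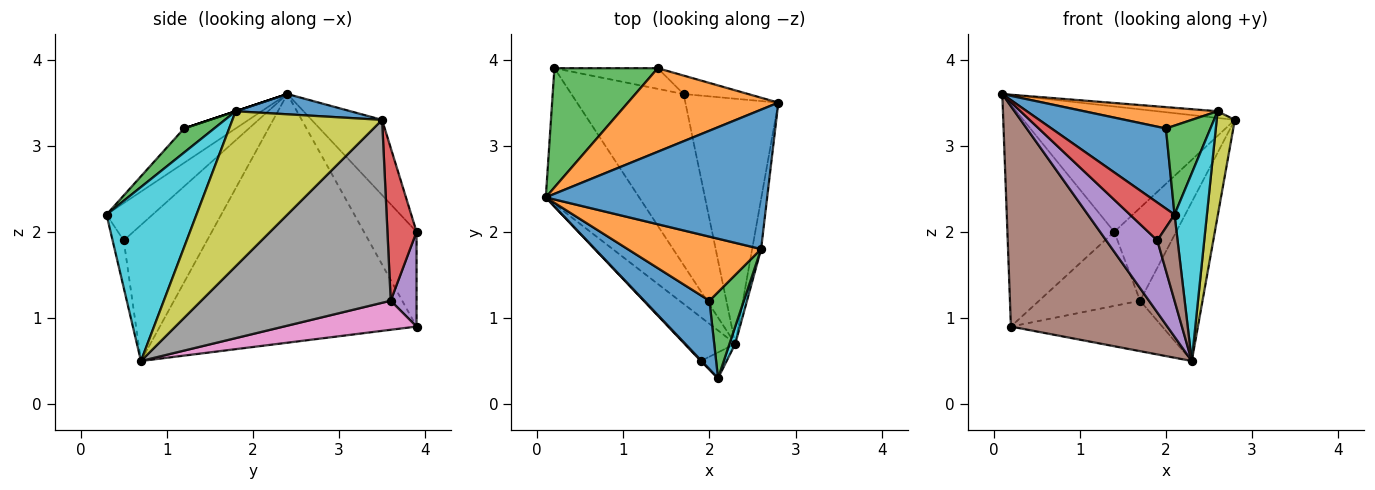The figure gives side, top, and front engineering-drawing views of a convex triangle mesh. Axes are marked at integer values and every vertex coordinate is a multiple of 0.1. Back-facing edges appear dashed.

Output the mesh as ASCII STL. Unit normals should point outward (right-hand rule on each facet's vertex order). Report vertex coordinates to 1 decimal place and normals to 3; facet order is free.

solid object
 facet normal 0.091 0.048 0.995
  outer loop
   vertex 2.6 1.8 3.4
   vertex 2.8 3.5 3.3
   vertex 0.1 2.4 3.6
  endloop
 endfacet
 facet normal -0.267 0.802 0.535
  outer loop
   vertex 1.4 3.9 2.0
   vertex 0.1 2.4 3.6
   vertex 2.8 3.5 3.3
  endloop
 endfacet
 facet normal -0.398 0.808 0.434
  outer loop
   vertex 1.4 3.9 2.0
   vertex 0.2 3.9 0.9
   vertex 0.1 2.4 3.6
  endloop
 endfacet
 facet normal 0.419 0.891 -0.177
  outer loop
   vertex 1.4 3.9 2.0
   vertex 2.8 3.5 3.3
   vertex 1.7 3.6 1.2
  endloop
 endfacet
 facet normal 0.239 0.935 -0.261
  outer loop
   vertex 1.4 3.9 2.0
   vertex 1.7 3.6 1.2
   vertex 0.2 3.9 0.9
  endloop
 endfacet
 facet normal -0.813 -0.495 -0.305
  outer loop
   vertex 2.3 0.7 0.5
   vertex 0.1 2.4 3.6
   vertex 0.2 3.9 0.9
  endloop
 endfacet
 facet normal 0.241 0.275 -0.931
  outer loop
   vertex 2.3 0.7 0.5
   vertex 0.2 3.9 0.9
   vertex 1.7 3.6 1.2
  endloop
 endfacet
 facet normal 0.855 0.282 -0.435
  outer loop
   vertex 2.3 0.7 0.5
   vertex 1.7 3.6 1.2
   vertex 2.8 3.5 3.3
  endloop
 endfacet
 facet normal 0.991 -0.120 -0.057
  outer loop
   vertex 2.3 0.7 0.5
   vertex 2.8 3.5 3.3
   vertex 2.6 1.8 3.4
  endloop
 endfacet
 facet normal 0.941 -0.338 0.031
  outer loop
   vertex 2.3 0.7 0.5
   vertex 2.6 1.8 3.4
   vertex 2.1 0.3 2.2
  endloop
 endfacet
 facet normal -0.325 -0.719 0.615
  outer loop
   vertex 2.0 1.2 3.2
   vertex 0.1 2.4 3.6
   vertex 2.1 0.3 2.2
  endloop
 endfacet
 facet normal 0.000 -0.316 0.949
  outer loop
   vertex 2.0 1.2 3.2
   vertex 2.6 1.8 3.4
   vertex 0.1 2.4 3.6
  endloop
 endfacet
 facet normal 0.438 -0.646 0.625
  outer loop
   vertex 2.0 1.2 3.2
   vertex 2.1 0.3 2.2
   vertex 2.6 1.8 3.4
  endloop
 endfacet
 facet normal -0.719 -0.695 0.016
  outer loop
   vertex 1.9 0.5 1.9
   vertex 2.1 0.3 2.2
   vertex 0.1 2.4 3.6
  endloop
 endfacet
 facet normal -0.812 -0.498 -0.303
  outer loop
   vertex 1.9 0.5 1.9
   vertex 0.1 2.4 3.6
   vertex 2.3 0.7 0.5
  endloop
 endfacet
 facet normal -0.466 -0.847 -0.254
  outer loop
   vertex 1.9 0.5 1.9
   vertex 2.3 0.7 0.5
   vertex 2.1 0.3 2.2
  endloop
 endfacet
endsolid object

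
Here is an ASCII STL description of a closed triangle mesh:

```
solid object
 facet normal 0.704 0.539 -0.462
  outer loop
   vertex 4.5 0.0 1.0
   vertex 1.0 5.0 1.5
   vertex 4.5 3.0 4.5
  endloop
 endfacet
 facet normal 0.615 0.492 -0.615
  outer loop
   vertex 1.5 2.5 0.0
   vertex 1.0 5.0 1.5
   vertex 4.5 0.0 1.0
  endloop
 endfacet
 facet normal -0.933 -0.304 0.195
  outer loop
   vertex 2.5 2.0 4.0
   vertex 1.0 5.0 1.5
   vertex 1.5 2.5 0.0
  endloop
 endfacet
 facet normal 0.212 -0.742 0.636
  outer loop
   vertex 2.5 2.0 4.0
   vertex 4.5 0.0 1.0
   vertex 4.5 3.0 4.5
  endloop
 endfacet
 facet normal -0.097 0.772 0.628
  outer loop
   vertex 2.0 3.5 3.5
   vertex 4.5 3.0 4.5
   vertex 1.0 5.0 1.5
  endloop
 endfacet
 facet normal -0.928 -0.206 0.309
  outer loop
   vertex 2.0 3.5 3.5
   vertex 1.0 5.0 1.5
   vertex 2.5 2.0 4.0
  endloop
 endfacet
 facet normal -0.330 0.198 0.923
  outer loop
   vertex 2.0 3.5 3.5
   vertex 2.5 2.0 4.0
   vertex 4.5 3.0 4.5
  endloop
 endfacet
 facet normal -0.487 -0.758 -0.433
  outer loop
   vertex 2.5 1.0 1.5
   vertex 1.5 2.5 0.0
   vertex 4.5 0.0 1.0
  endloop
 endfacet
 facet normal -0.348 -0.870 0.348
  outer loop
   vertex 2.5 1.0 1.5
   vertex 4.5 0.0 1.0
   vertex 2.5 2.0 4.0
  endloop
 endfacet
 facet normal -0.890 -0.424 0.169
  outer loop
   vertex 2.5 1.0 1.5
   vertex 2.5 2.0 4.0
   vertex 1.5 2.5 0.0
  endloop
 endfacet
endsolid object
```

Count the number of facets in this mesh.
10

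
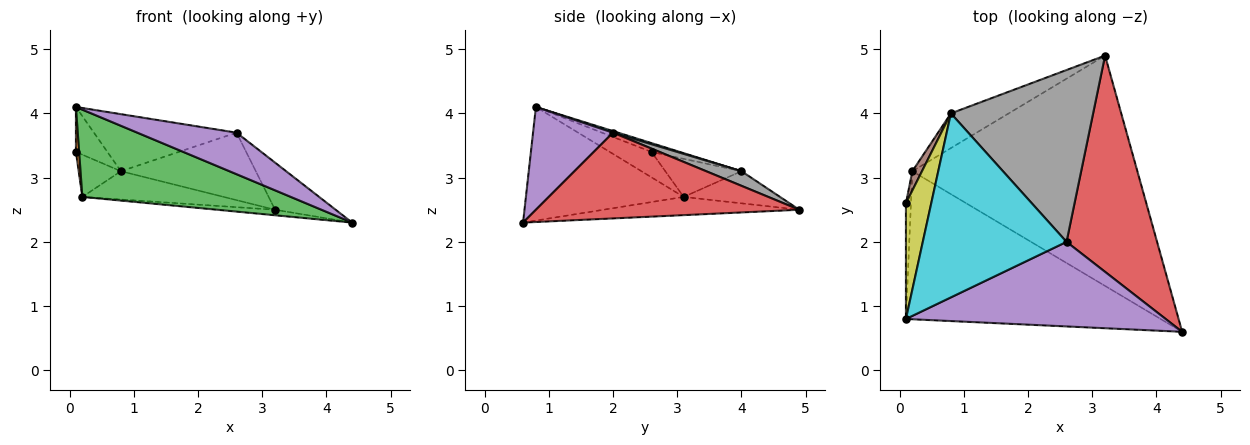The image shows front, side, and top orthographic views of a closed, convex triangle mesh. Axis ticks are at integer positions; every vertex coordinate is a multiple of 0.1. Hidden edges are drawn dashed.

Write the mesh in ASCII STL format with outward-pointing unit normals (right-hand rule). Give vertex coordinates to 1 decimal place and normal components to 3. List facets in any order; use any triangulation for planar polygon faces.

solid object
 facet normal -0.081 0.024 -0.996
  outer loop
   vertex 0.2 3.1 2.7
   vertex 3.2 4.9 2.5
   vertex 4.4 0.6 2.3
  endloop
 endfacet
 facet normal -0.978 -0.075 -0.193
  outer loop
   vertex 0.2 3.1 2.7
   vertex 0.1 0.8 4.1
   vertex 0.1 2.6 3.4
  endloop
 endfacet
 facet normal -0.359 -0.474 -0.804
  outer loop
   vertex 0.2 3.1 2.7
   vertex 4.4 0.6 2.3
   vertex 0.1 0.8 4.1
  endloop
 endfacet
 facet normal 0.679 0.156 0.717
  outer loop
   vertex 2.6 2.0 3.7
   vertex 4.4 0.6 2.3
   vertex 3.2 4.9 2.5
  endloop
 endfacet
 facet normal 0.335 -0.415 0.846
  outer loop
   vertex 2.6 2.0 3.7
   vertex 0.1 0.8 4.1
   vertex 4.4 0.6 2.3
  endloop
 endfacet
 facet normal -0.854 0.473 0.216
  outer loop
   vertex 0.8 4.0 3.1
   vertex 0.2 3.1 2.7
   vertex 0.1 2.6 3.4
  endloop
 endfacet
 facet normal -0.396 0.580 -0.712
  outer loop
   vertex 0.8 4.0 3.1
   vertex 3.2 4.9 2.5
   vertex 0.2 3.1 2.7
  endloop
 endfacet
 facet normal 0.095 0.364 0.927
  outer loop
   vertex 0.8 4.0 3.1
   vertex 2.6 2.0 3.7
   vertex 3.2 4.9 2.5
  endloop
 endfacet
 facet normal -0.309 0.345 0.886
  outer loop
   vertex 0.8 4.0 3.1
   vertex 0.1 2.6 3.4
   vertex 0.1 0.8 4.1
  endloop
 endfacet
 facet normal 0.011 0.296 0.955
  outer loop
   vertex 0.8 4.0 3.1
   vertex 0.1 0.8 4.1
   vertex 2.6 2.0 3.7
  endloop
 endfacet
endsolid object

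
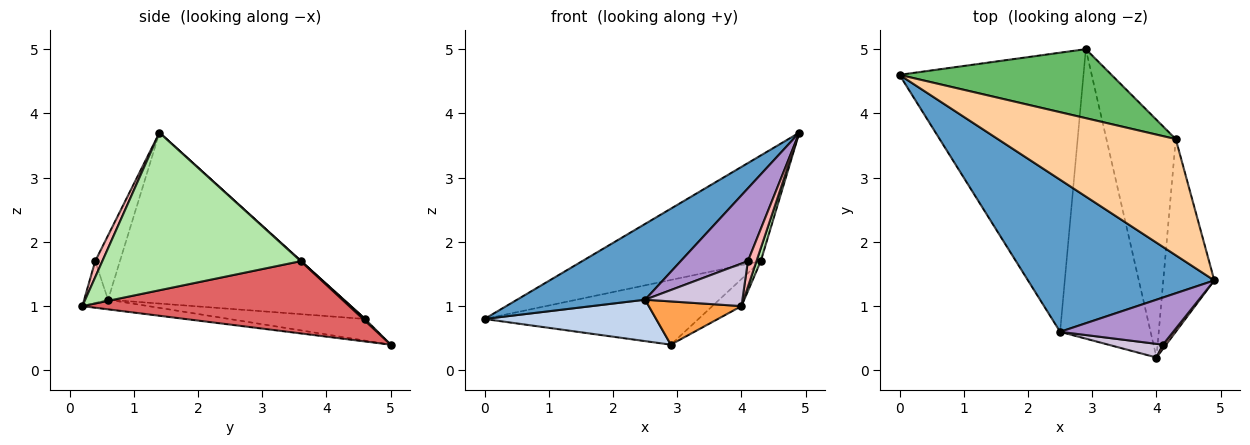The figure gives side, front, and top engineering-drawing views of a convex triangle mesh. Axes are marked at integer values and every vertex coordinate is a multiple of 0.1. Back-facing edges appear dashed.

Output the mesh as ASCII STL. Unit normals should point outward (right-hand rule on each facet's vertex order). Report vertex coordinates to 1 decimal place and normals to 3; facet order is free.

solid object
 facet normal -0.635 -0.345 0.692
  outer loop
   vertex 2.5 0.6 1.1
   vertex 4.9 1.4 3.7
   vertex 0.0 4.6 0.8
  endloop
 endfacet
 facet normal -0.115 -0.146 -0.983
  outer loop
   vertex 2.5 0.6 1.1
   vertex 0.0 4.6 0.8
   vertex 2.9 5.0 0.4
  endloop
 endfacet
 facet normal -0.105 -0.147 -0.984
  outer loop
   vertex 2.5 0.6 1.1
   vertex 2.9 5.0 0.4
   vertex 4.0 0.2 1.0
  endloop
 endfacet
 facet normal 0.002 0.673 0.740
  outer loop
   vertex 4.3 3.6 1.7
   vertex 0.0 4.6 0.8
   vertex 4.9 1.4 3.7
  endloop
 endfacet
 facet normal 0.006 0.684 0.730
  outer loop
   vertex 4.3 3.6 1.7
   vertex 2.9 5.0 0.4
   vertex 0.0 4.6 0.8
  endloop
 endfacet
 facet normal 0.951 -0.021 -0.308
  outer loop
   vertex 4.3 3.6 1.7
   vertex 4.9 1.4 3.7
   vertex 4.0 0.2 1.0
  endloop
 endfacet
 facet normal 0.719 0.079 -0.690
  outer loop
   vertex 4.3 3.6 1.7
   vertex 4.0 0.2 1.0
   vertex 2.9 5.0 0.4
  endloop
 endfacet
 facet normal 0.635 -0.762 0.127
  outer loop
   vertex 4.1 0.4 1.7
   vertex 4.0 0.2 1.0
   vertex 4.9 1.4 3.7
  endloop
 endfacet
 facet normal -0.295 -0.802 0.519
  outer loop
   vertex 4.1 0.4 1.7
   vertex 4.9 1.4 3.7
   vertex 2.5 0.6 1.1
  endloop
 endfacet
 facet normal -0.227 -0.927 0.297
  outer loop
   vertex 4.1 0.4 1.7
   vertex 2.5 0.6 1.1
   vertex 4.0 0.2 1.0
  endloop
 endfacet
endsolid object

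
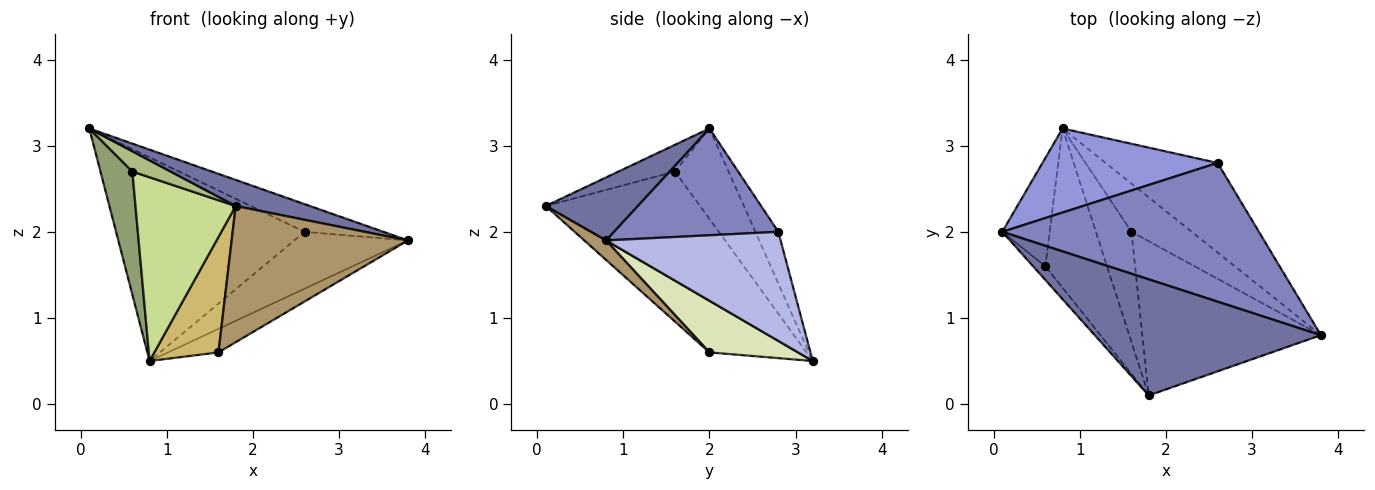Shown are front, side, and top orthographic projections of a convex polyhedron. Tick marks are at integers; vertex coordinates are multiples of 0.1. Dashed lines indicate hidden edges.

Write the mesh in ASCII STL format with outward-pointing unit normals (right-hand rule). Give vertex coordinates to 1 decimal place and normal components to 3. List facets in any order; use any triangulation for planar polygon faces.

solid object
 facet normal 0.262 -0.211 0.942
  outer loop
   vertex 1.8 0.1 2.3
   vertex 3.8 0.8 1.9
   vertex 0.1 2.0 3.2
  endloop
 endfacet
 facet normal 0.378 0.181 0.908
  outer loop
   vertex 2.6 2.8 2.0
   vertex 0.1 2.0 3.2
   vertex 3.8 0.8 1.9
  endloop
 endfacet
 facet normal -0.112 0.919 0.379
  outer loop
   vertex 2.6 2.8 2.0
   vertex 0.8 3.2 0.5
   vertex 0.1 2.0 3.2
  endloop
 endfacet
 facet normal 0.635 0.414 -0.652
  outer loop
   vertex 2.6 2.8 2.0
   vertex 3.8 0.8 1.9
   vertex 0.8 3.2 0.5
  endloop
 endfacet
 facet normal -0.784 -0.466 -0.410
  outer loop
   vertex 0.6 1.6 2.7
   vertex 0.1 2.0 3.2
   vertex 0.8 3.2 0.5
  endloop
 endfacet
 facet normal -0.774 -0.525 -0.354
  outer loop
   vertex 0.6 1.6 2.7
   vertex 1.8 0.1 2.3
   vertex 0.1 2.0 3.2
  endloop
 endfacet
 facet normal -0.758 -0.493 -0.427
  outer loop
   vertex 0.6 1.6 2.7
   vertex 0.8 3.2 0.5
   vertex 1.8 0.1 2.3
  endloop
 endfacet
 facet normal 0.610 0.347 -0.712
  outer loop
   vertex 1.6 2.0 0.6
   vertex 0.8 3.2 0.5
   vertex 3.8 0.8 1.9
  endloop
 endfacet
 facet normal 0.082 -0.660 -0.747
  outer loop
   vertex 1.6 2.0 0.6
   vertex 3.8 0.8 1.9
   vertex 1.8 0.1 2.3
  endloop
 endfacet
 facet normal -0.707 -0.512 -0.489
  outer loop
   vertex 1.6 2.0 0.6
   vertex 1.8 0.1 2.3
   vertex 0.8 3.2 0.5
  endloop
 endfacet
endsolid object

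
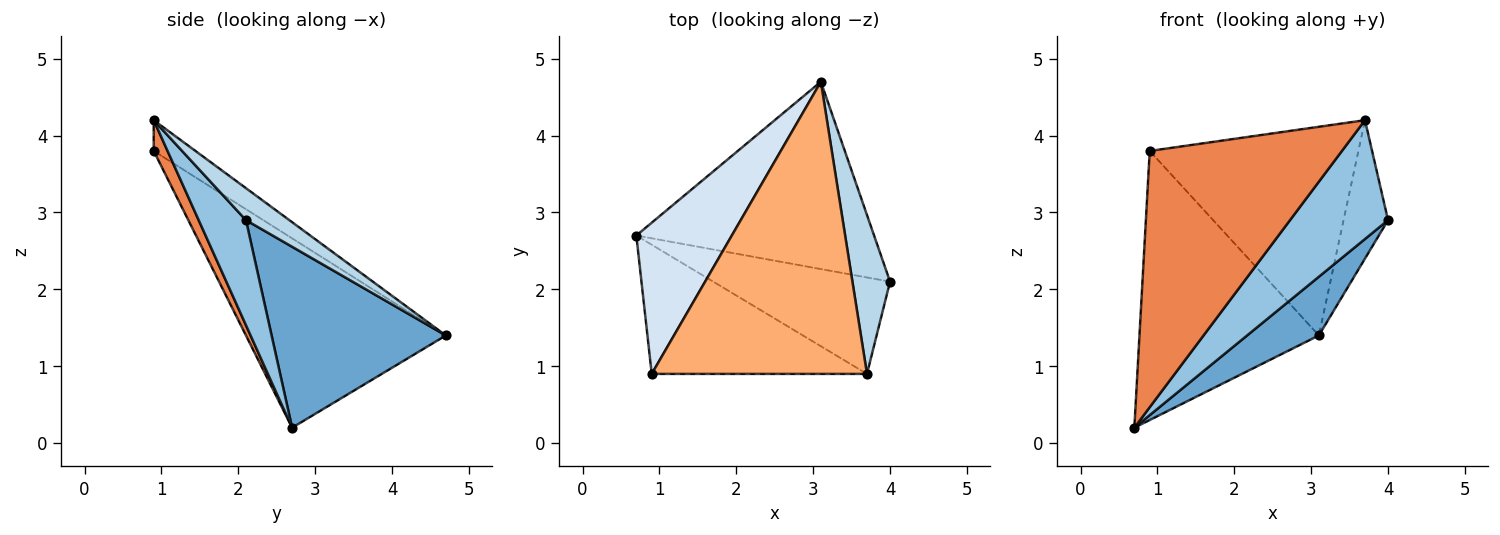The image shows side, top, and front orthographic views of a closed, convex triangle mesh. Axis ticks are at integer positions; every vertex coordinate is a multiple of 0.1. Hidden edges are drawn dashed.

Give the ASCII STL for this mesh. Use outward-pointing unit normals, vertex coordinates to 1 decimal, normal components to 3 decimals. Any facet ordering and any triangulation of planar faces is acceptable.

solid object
 facet normal 0.588 -0.242 -0.772
  outer loop
   vertex 3.1 4.7 1.4
   vertex 4.0 2.1 2.9
   vertex 0.7 2.7 0.2
  endloop
 endfacet
 facet normal 0.351 -0.727 -0.590
  outer loop
   vertex 3.7 0.9 4.2
   vertex 0.7 2.7 0.2
   vertex 4.0 2.1 2.9
  endloop
 endfacet
 facet normal 0.539 0.553 0.635
  outer loop
   vertex 3.7 0.9 4.2
   vertex 4.0 2.1 2.9
   vertex 3.1 4.7 1.4
  endloop
 endfacet
 facet normal -0.697 0.625 0.351
  outer loop
   vertex 0.9 0.9 3.8
   vertex 3.1 4.7 1.4
   vertex 0.7 2.7 0.2
  endloop
 endfacet
 facet normal 0.064 -0.891 -0.449
  outer loop
   vertex 0.9 0.9 3.8
   vertex 0.7 2.7 0.2
   vertex 3.7 0.9 4.2
  endloop
 endfacet
 facet normal -0.115 0.577 0.808
  outer loop
   vertex 0.9 0.9 3.8
   vertex 3.7 0.9 4.2
   vertex 3.1 4.7 1.4
  endloop
 endfacet
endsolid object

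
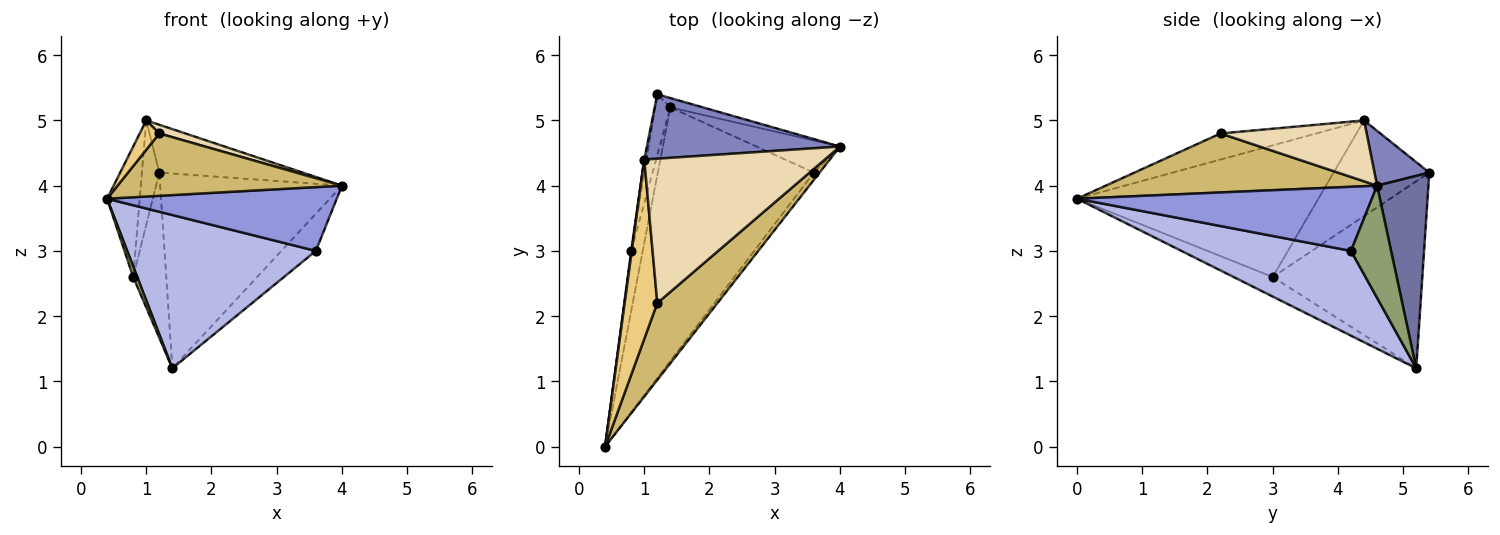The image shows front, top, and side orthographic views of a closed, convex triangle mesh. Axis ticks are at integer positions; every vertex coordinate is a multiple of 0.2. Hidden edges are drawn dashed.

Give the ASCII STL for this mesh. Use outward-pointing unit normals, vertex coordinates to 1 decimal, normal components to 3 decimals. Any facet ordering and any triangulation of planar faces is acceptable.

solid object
 facet normal 0.271 0.961 -0.046
  outer loop
   vertex 1.4 5.2 1.2
   vertex 1.2 5.4 4.2
   vertex 4.0 4.6 4.0
  endloop
 endfacet
 facet normal 0.222 0.582 0.783
  outer loop
   vertex 1.0 4.4 5.0
   vertex 4.0 4.6 4.0
   vertex 1.2 5.4 4.2
  endloop
 endfacet
 facet normal 0.787 -0.613 -0.070
  outer loop
   vertex 3.6 4.2 3.0
   vertex 4.0 4.6 4.0
   vertex 0.4 0.0 3.8
  endloop
 endfacet
 facet normal 0.422 -0.469 -0.776
  outer loop
   vertex 3.6 4.2 3.0
   vertex 0.4 0.0 3.8
   vertex 1.4 5.2 1.2
  endloop
 endfacet
 facet normal 0.660 0.568 -0.491
  outer loop
   vertex 3.6 4.2 3.0
   vertex 1.4 5.2 1.2
   vertex 4.0 4.6 4.0
  endloop
 endfacet
 facet normal -0.858 -0.088 -0.506
  outer loop
   vertex 0.8 3.0 2.6
   vertex 1.4 5.2 1.2
   vertex 0.4 0.0 3.8
  endloop
 endfacet
 facet normal -0.973 0.215 -0.079
  outer loop
   vertex 0.8 3.0 2.6
   vertex 1.2 5.4 4.2
   vertex 1.4 5.2 1.2
  endloop
 endfacet
 facet normal -0.991 0.134 0.004
  outer loop
   vertex 0.8 3.0 2.6
   vertex 0.4 0.0 3.8
   vertex 1.0 4.4 5.0
  endloop
 endfacet
 facet normal -0.984 0.179 -0.022
  outer loop
   vertex 0.8 3.0 2.6
   vertex 1.0 4.4 5.0
   vertex 1.2 5.4 4.2
  endloop
 endfacet
 facet normal 0.606 -0.501 0.618
  outer loop
   vertex 1.2 2.2 4.8
   vertex 0.4 0.0 3.8
   vertex 4.0 4.6 4.0
  endloop
 endfacet
 facet normal -0.620 -0.127 0.775
  outer loop
   vertex 1.2 2.2 4.8
   vertex 1.0 4.4 5.0
   vertex 0.4 0.0 3.8
  endloop
 endfacet
 facet normal 0.319 -0.057 0.946
  outer loop
   vertex 1.2 2.2 4.8
   vertex 4.0 4.6 4.0
   vertex 1.0 4.4 5.0
  endloop
 endfacet
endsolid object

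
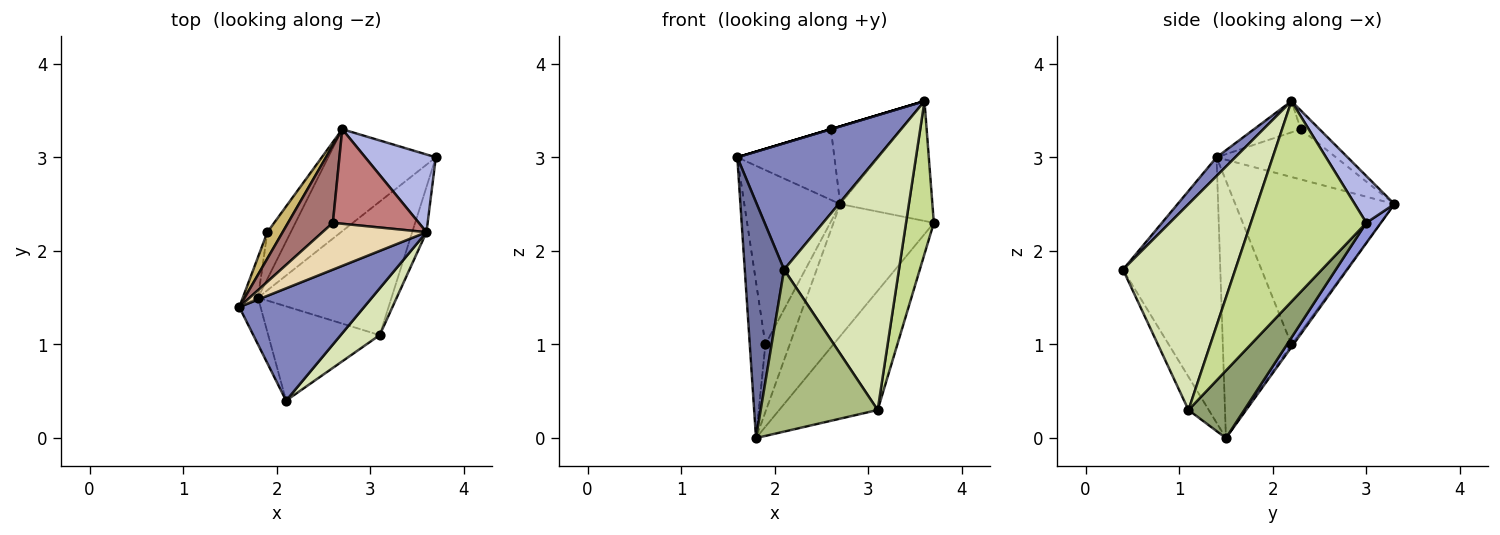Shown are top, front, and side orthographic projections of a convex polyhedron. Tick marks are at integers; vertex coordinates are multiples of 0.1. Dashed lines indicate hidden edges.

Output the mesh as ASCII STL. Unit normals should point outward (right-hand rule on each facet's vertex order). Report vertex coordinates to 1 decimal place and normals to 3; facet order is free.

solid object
 facet normal -0.925 -0.373 -0.074
  outer loop
   vertex 1.8 1.5 0.0
   vertex 2.1 0.4 1.8
   vertex 1.6 1.4 3.0
  endloop
 endfacet
 facet normal 0.099 -0.744 0.661
  outer loop
   vertex 3.6 2.2 3.6
   vertex 1.6 1.4 3.0
   vertex 2.1 0.4 1.8
  endloop
 endfacet
 facet normal 0.114 0.786 -0.607
  outer loop
   vertex 2.7 3.3 2.5
   vertex 3.7 3.0 2.3
   vertex 1.8 1.5 0.0
  endloop
 endfacet
 facet normal 0.339 0.789 0.512
  outer loop
   vertex 2.7 3.3 2.5
   vertex 3.6 2.2 3.6
   vertex 3.7 3.0 2.3
  endloop
 endfacet
 facet normal 0.353 0.623 -0.698
  outer loop
   vertex 3.1 1.1 0.3
   vertex 1.8 1.5 0.0
   vertex 3.7 3.0 2.3
  endloop
 endfacet
 facet normal -0.148 -0.855 -0.498
  outer loop
   vertex 3.1 1.1 0.3
   vertex 2.1 0.4 1.8
   vertex 1.8 1.5 0.0
  endloop
 endfacet
 facet normal 0.970 -0.234 -0.069
  outer loop
   vertex 3.1 1.1 0.3
   vertex 3.7 3.0 2.3
   vertex 3.6 2.2 3.6
  endloop
 endfacet
 facet normal 0.693 -0.709 0.131
  outer loop
   vertex 3.1 1.1 0.3
   vertex 3.6 2.2 3.6
   vertex 2.1 0.4 1.8
  endloop
 endfacet
 facet normal -0.974 0.221 -0.058
  outer loop
   vertex 1.9 2.2 1.0
   vertex 1.8 1.5 0.0
   vertex 1.6 1.4 3.0
  endloop
 endfacet
 facet normal -0.854 0.515 0.078
  outer loop
   vertex 1.9 2.2 1.0
   vertex 1.6 1.4 3.0
   vertex 2.7 3.3 2.5
  endloop
 endfacet
 facet normal -0.063 0.821 -0.568
  outer loop
   vertex 1.9 2.2 1.0
   vertex 2.7 3.3 2.5
   vertex 1.8 1.5 0.0
  endloop
 endfacet
 facet normal -0.287 0.000 0.958
  outer loop
   vertex 2.6 2.3 3.3
   vertex 1.6 1.4 3.0
   vertex 3.6 2.2 3.6
  endloop
 endfacet
 facet normal -0.638 0.519 0.569
  outer loop
   vertex 2.6 2.3 3.3
   vertex 2.7 3.3 2.5
   vertex 1.6 1.4 3.0
  endloop
 endfacet
 facet normal -0.166 0.626 0.762
  outer loop
   vertex 2.6 2.3 3.3
   vertex 3.6 2.2 3.6
   vertex 2.7 3.3 2.5
  endloop
 endfacet
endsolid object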